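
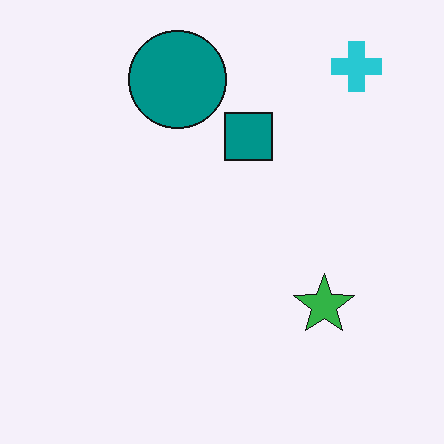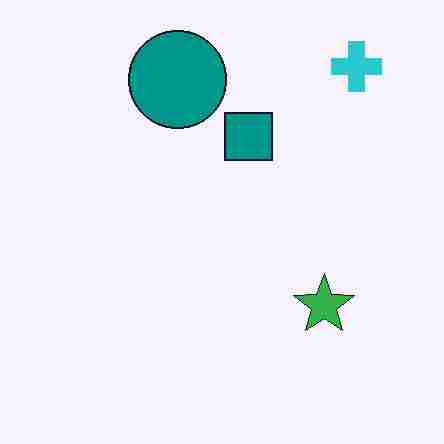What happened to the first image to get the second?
The transformation is: heavily JPEG-compressed with obvious blocking artifacts.

Blocky 8×8 compression artifacts appear around shape edges and the flat background shows ringing — characteristic JPEG degradation.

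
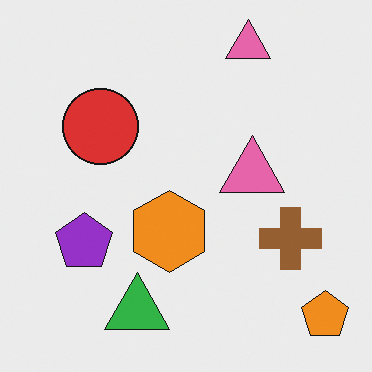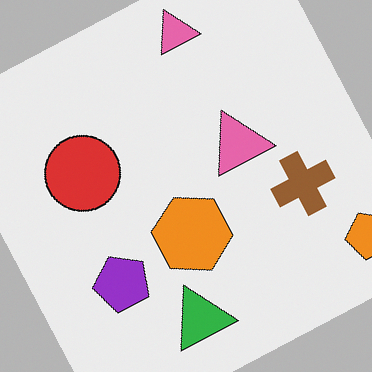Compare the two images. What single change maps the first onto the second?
The image was rotated counter-clockwise by a clearly visible amount.

Every shape is tilted by the same angle and the image corners show triangular fill wedges — a whole-image rotation by a non-right angle.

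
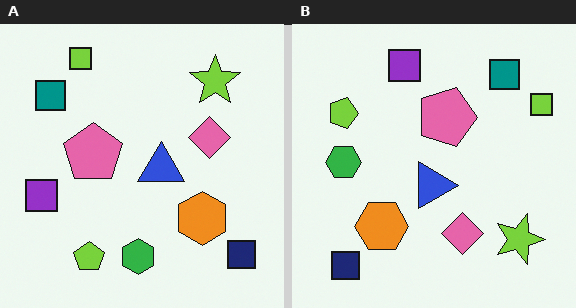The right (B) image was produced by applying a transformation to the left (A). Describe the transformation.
The right (B) image is the left (A) rotated 90° clockwise.

The navy square sits in the bottom-right of the left (A) image and the bottom-left of the right (B) — consistent with a whole-image 90° clockwise rotation.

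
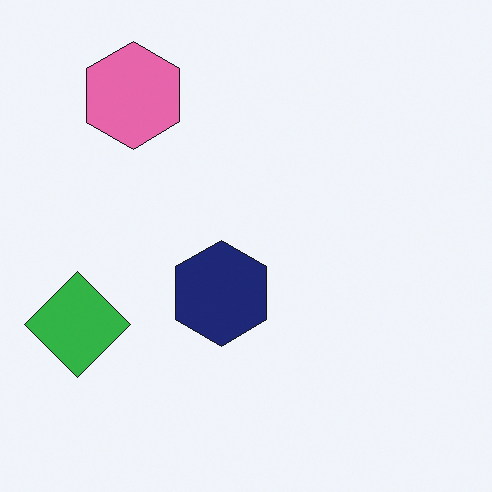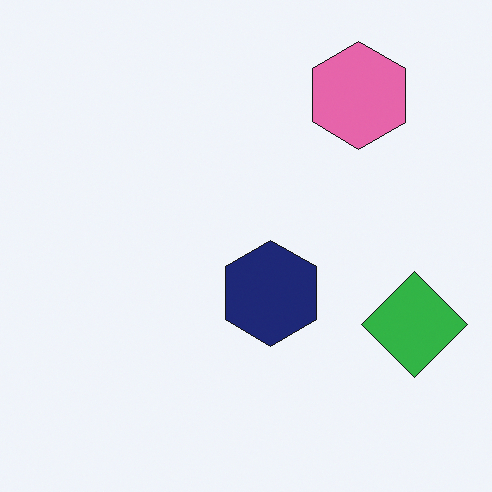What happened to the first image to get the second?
The second image is the first flipped horizontally (left ↔ right).

The green diamond is in the left of the first image and the right of the second — shapes on opposite sides of the vertical midline have swapped in a mirror flip.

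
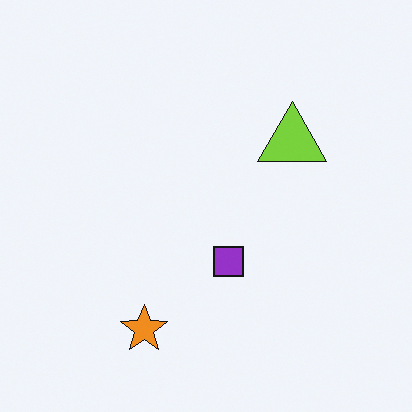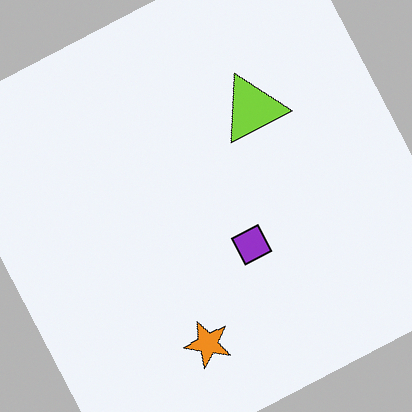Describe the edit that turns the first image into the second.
The second image is the first rotated counter-clockwise by a clearly visible amount.

Every shape is tilted by the same angle and the image corners show triangular fill wedges — a whole-image rotation by a non-right angle.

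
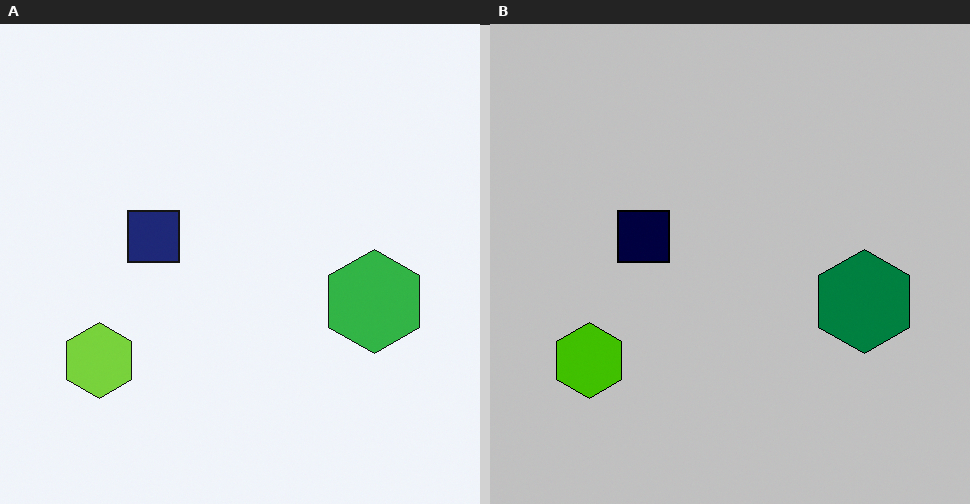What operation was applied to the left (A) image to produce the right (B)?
The right (B) image is the left (A) aggressively posterized.

Each flat color has snapped to a coarser quantized level — most visibly, the near-white background has dropped to a flat grey.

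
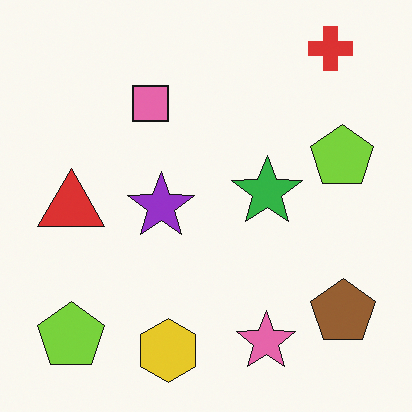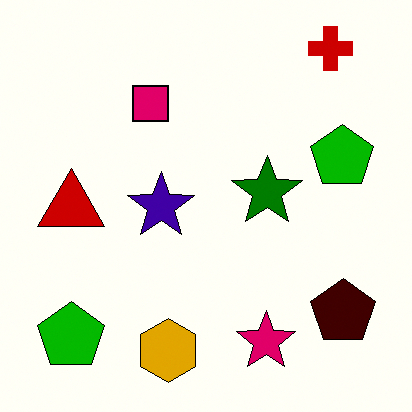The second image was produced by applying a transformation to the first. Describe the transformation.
This is the original image boosted in contrast.

Tones are pushed away from mid-grey across the whole image — a global contrast change.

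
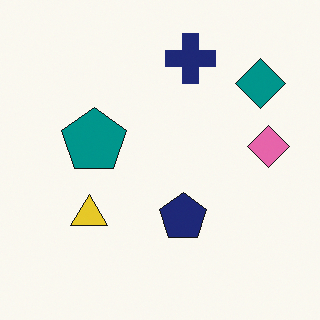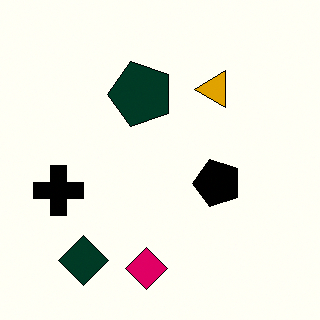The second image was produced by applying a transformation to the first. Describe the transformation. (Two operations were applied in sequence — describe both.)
The second image is the first boosted in contrast, then transposed (reflected across the top-left ↔ bottom-right diagonal).

Tones are pushed away from mid-grey across the whole image — a global contrast change. Shapes have swapped their row and column positions — what was in the top-right is now in the bottom-left — a diagonal reflection.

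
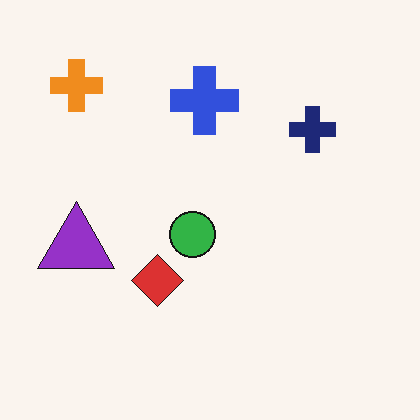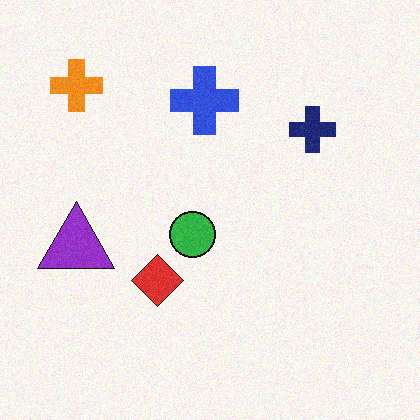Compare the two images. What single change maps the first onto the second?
Degraded with light additive noise.

Random speckle covers the whole image, including the flat background.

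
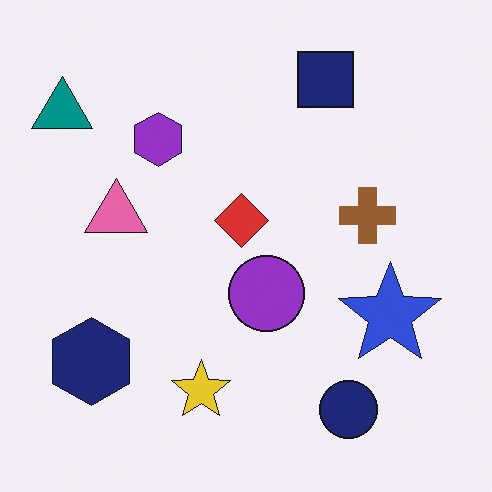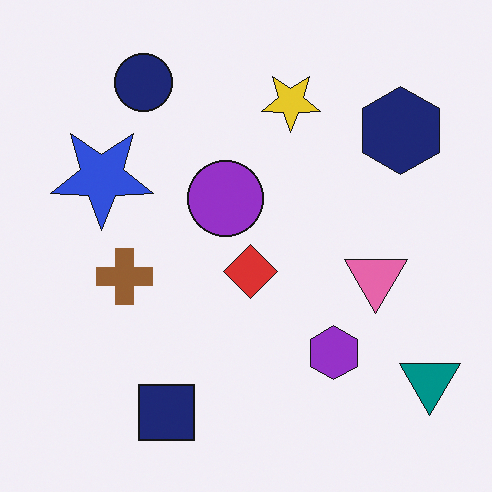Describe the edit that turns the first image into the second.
Rotated 180°.

The teal triangle sits in the top-left of the first image and the bottom-right of the second — consistent with a whole-image 180° rotation.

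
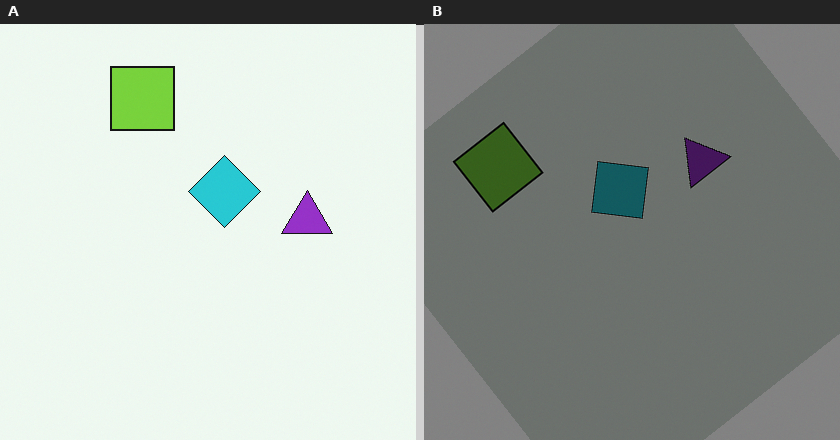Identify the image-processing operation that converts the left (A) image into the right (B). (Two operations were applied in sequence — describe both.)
This is the original image substantially darkened, then rotated counter-clockwise by a large amount — several tens of degrees.

Every pixel — background and shapes alike — is uniformly darkened. Every shape is tilted by the same angle and the image corners show triangular fill wedges — a whole-image rotation by a non-right angle.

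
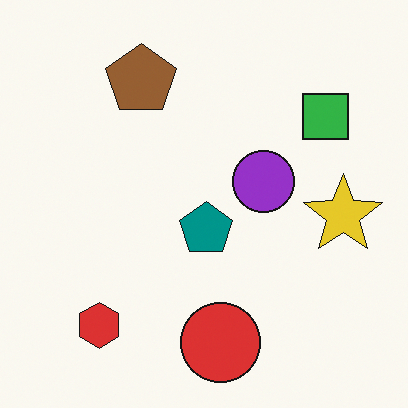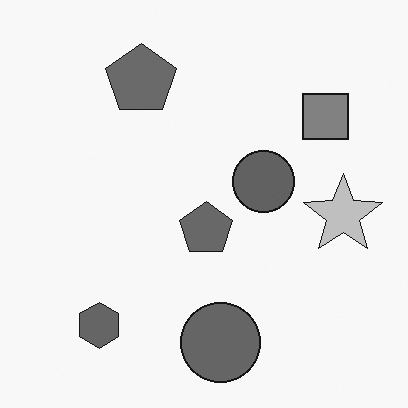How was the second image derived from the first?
It was converted to grayscale.

All color is removed — every shape is now a shade of grey.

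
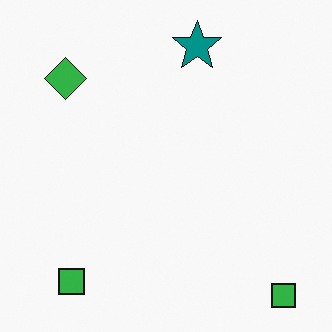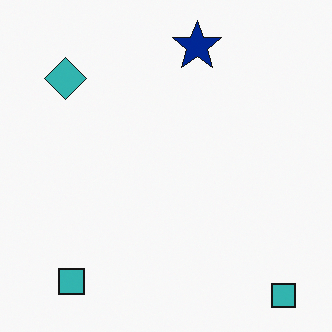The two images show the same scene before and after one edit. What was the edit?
The transformation is: hue-shifted by a small amount.

Every shape's color has rotated by the same amount around the hue wheel — a uniform hue shift.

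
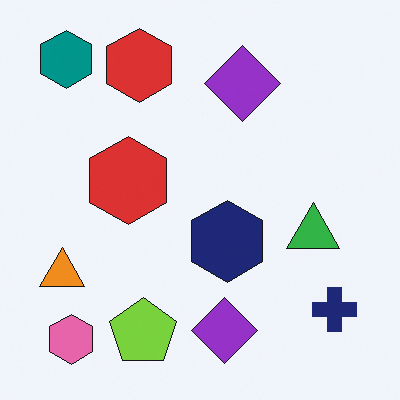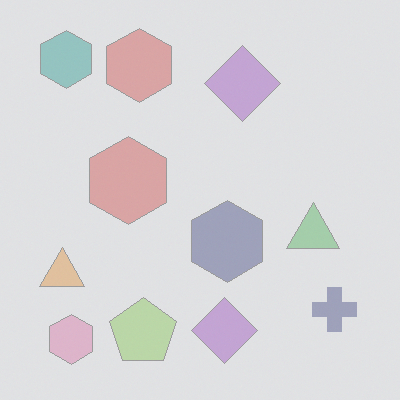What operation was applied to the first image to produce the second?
This is the original image given much lower contrast.

Tones are pushed toward mid-grey across the whole image — a global contrast change.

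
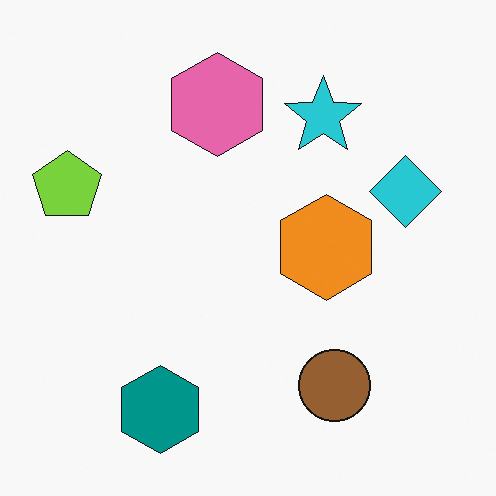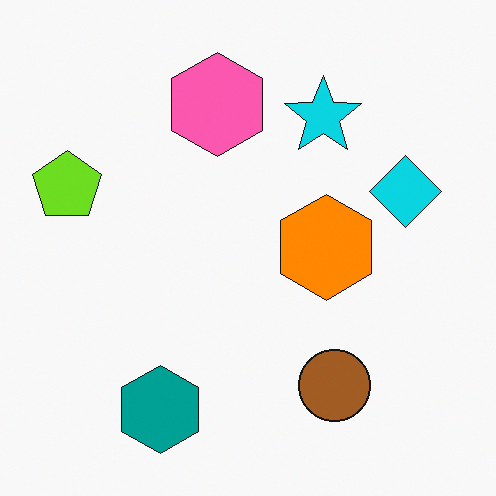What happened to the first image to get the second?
This is the original image slightly oversaturated.

All colors are more vivid — a global saturation change.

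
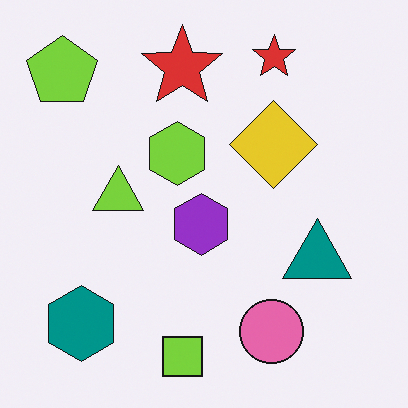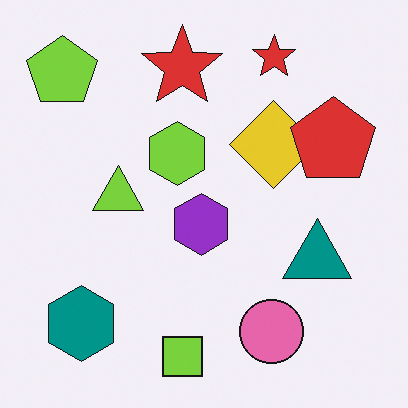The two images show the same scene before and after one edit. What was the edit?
Overlaid with an additional red pentagon.

A red pentagon appears in the second image that is absent from the first.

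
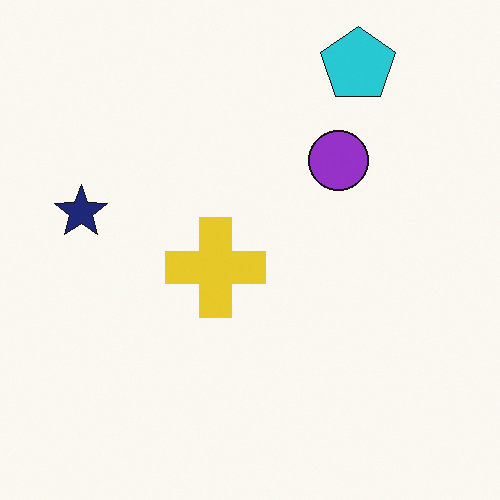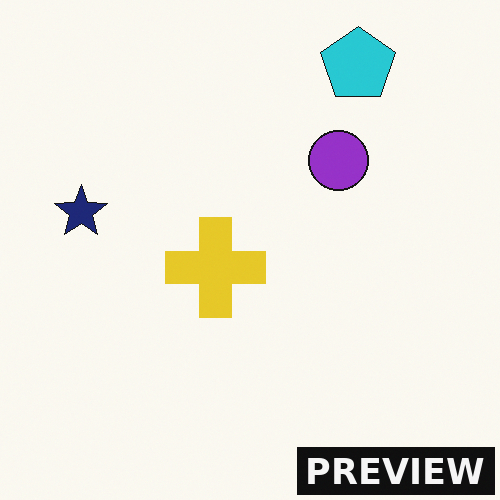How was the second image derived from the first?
Watermarked with the text "PREVIEW" in the lower-right corner.

A dark label reading "PREVIEW" appears in the lower-right corner.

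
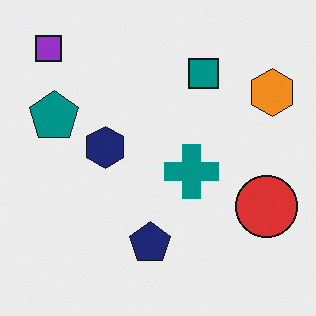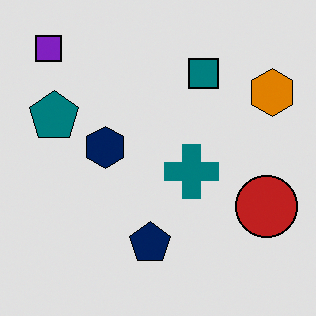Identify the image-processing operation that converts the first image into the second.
It was posterized to a reduced palette.

Each flat color has snapped to a coarser quantized level — most visibly, the near-white background has dropped to a flat grey.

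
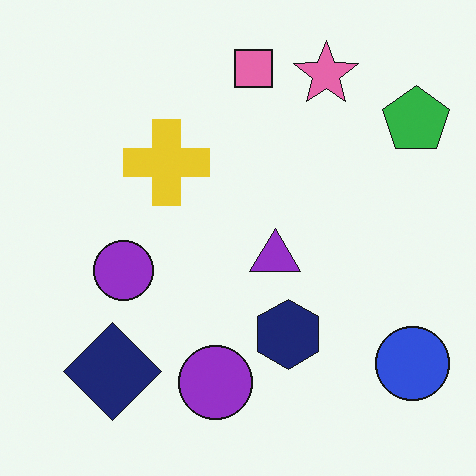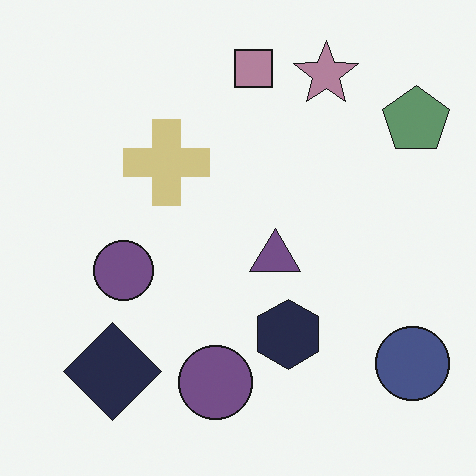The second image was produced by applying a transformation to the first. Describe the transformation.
It was heavily desaturated.

All colors are more muted and greyish — a global saturation change.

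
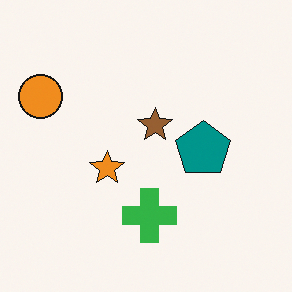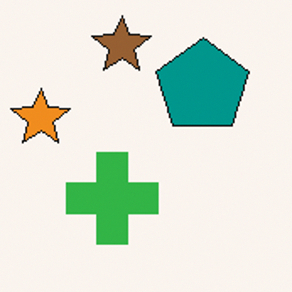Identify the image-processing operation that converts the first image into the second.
The transformation is: cropped tightly and scaled back up.

The visible shapes are larger and the field of view is narrower; shapes near the original edges may be partly or wholly outside the frame — a crop-and-rescale.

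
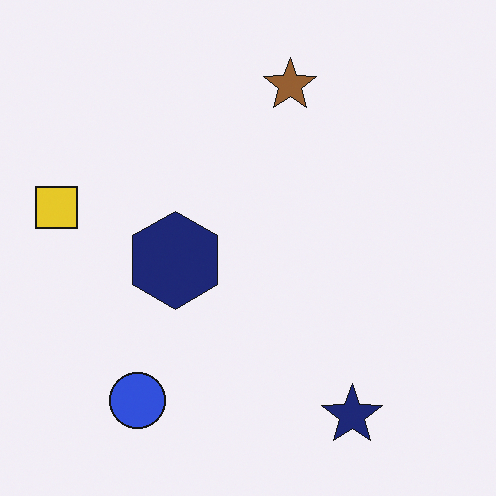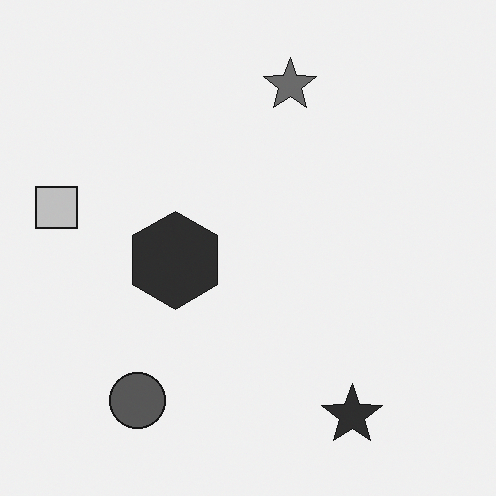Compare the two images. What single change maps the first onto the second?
It was converted to grayscale.

All color is removed — every shape is now a shade of grey.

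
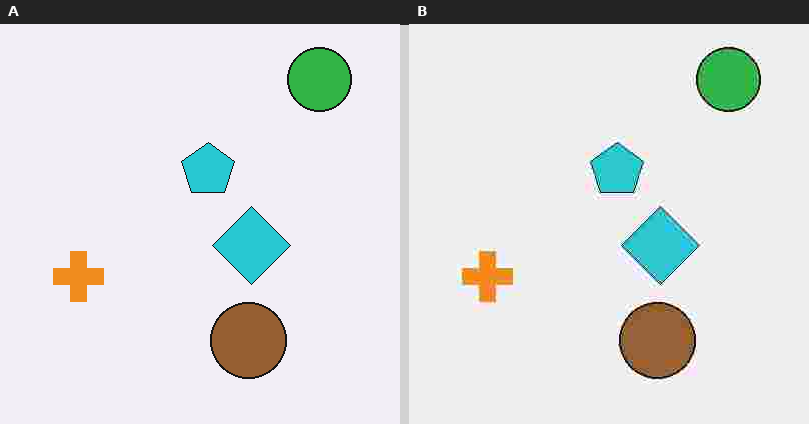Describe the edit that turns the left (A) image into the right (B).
The right (B) image is the left (A) degraded with heavy JPEG compression.

Blocky 8×8 compression artifacts appear around shape edges and the flat background shows ringing — characteristic JPEG degradation.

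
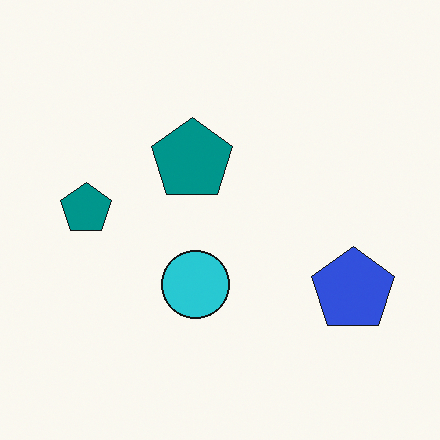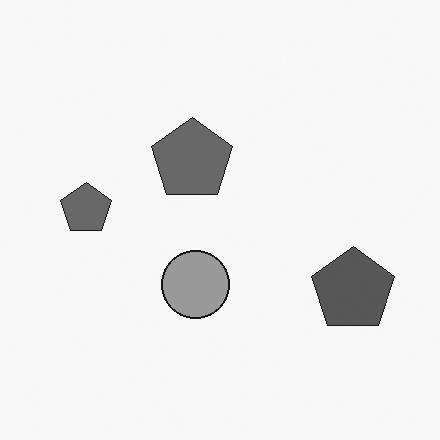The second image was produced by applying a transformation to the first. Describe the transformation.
The second image is the first converted to grayscale.

All color is removed — every shape is now a shade of grey.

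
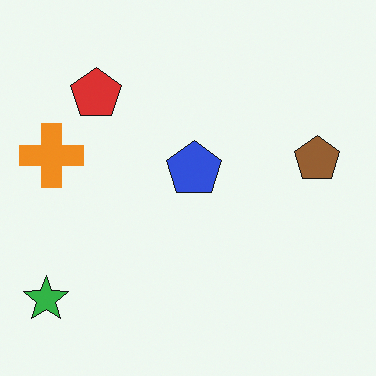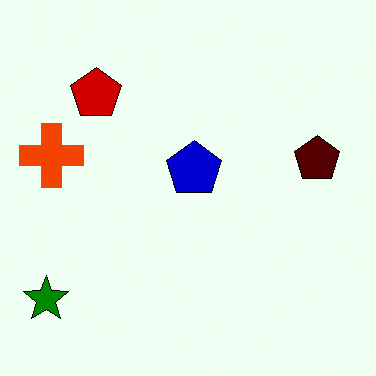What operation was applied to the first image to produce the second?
The second image is the first given much higher contrast.

Tones are pushed away from mid-grey across the whole image — a global contrast change.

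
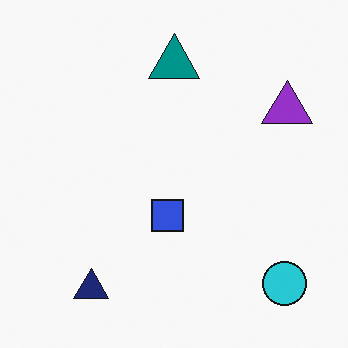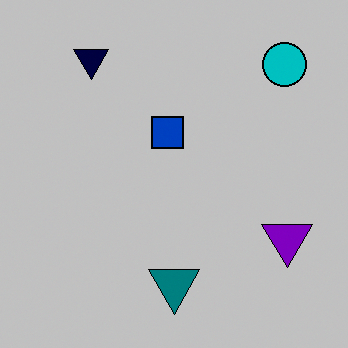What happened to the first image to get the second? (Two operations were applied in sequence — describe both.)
This is the original image flipped vertically (top ↔ bottom), then aggressively posterized.

The navy triangle is in the bottom-left of the first image and the top-left of the second — shapes on opposite sides of the horizontal midline have swapped in a mirror flip. Each flat color has snapped to a coarser quantized level — most visibly, the near-white background has dropped to a flat grey.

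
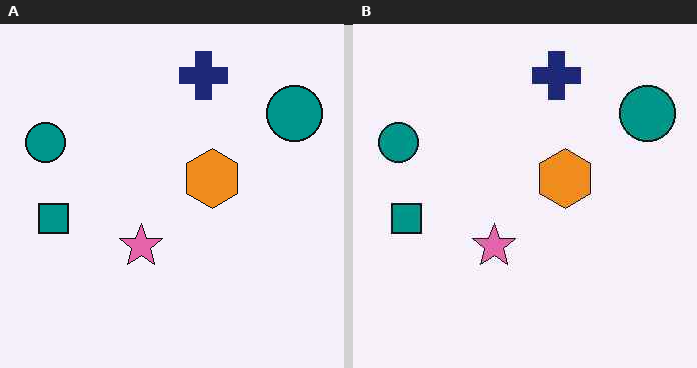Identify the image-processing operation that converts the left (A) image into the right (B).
This is the original image JPEG-compressed with visible artifacts.

Blocky 8×8 compression artifacts appear around shape edges and the flat background shows ringing — characteristic JPEG degradation.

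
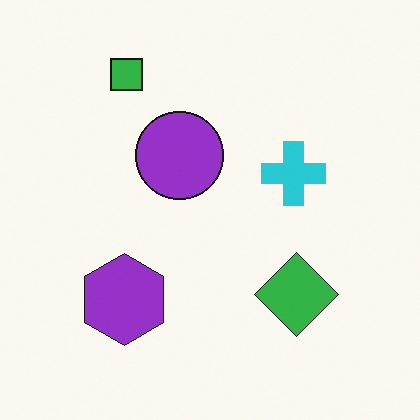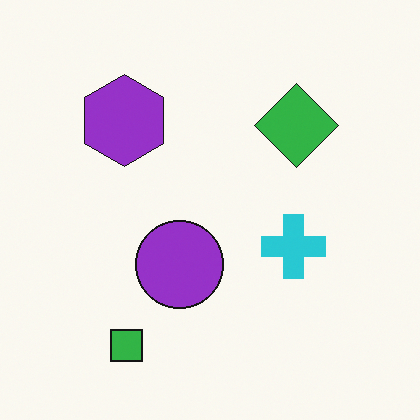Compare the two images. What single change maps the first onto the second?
It was flipped vertically (top ↔ bottom).

The green square is in the top-left of the first image and the bottom-left of the second — shapes on opposite sides of the horizontal midline have swapped in a mirror flip.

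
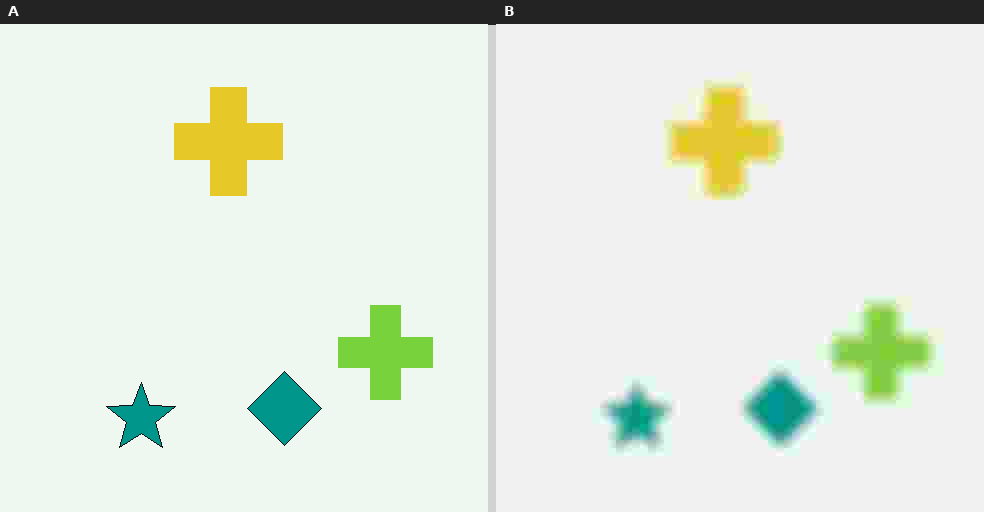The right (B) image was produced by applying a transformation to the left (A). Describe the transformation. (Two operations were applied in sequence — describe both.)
The transformation is: strongly gaussian-blurred, then degraded with heavy JPEG compression.

Shape edges and outlines are uniformly softened across the whole image. Blocky 8×8 compression artifacts appear around shape edges and the flat background shows ringing — characteristic JPEG degradation.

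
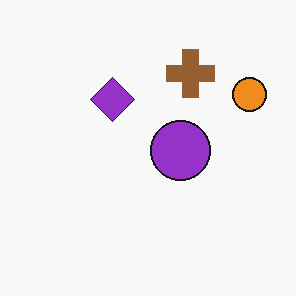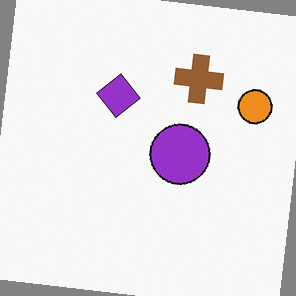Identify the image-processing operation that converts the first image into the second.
Rotated clockwise by a small amount.

Every shape is tilted by the same angle and the image corners show triangular fill wedges — a whole-image rotation by a non-right angle.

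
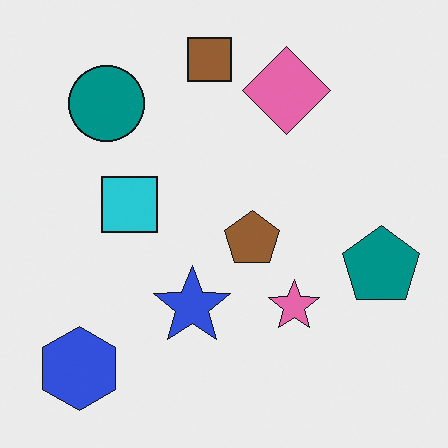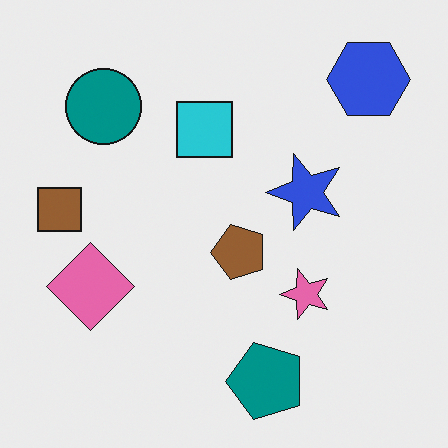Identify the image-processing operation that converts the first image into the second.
Transposed (reflected across the top-left ↔ bottom-right diagonal).

Shapes have swapped their row and column positions — what was in the top-right is now in the bottom-left — a diagonal reflection.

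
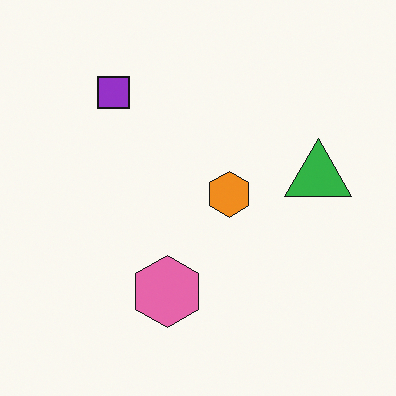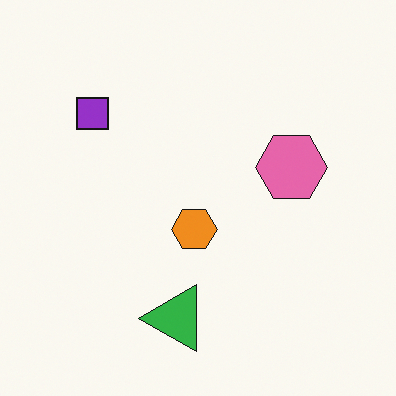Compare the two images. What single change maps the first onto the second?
The second image is the first transposed (reflected across the top-left ↔ bottom-right diagonal).

Shapes have swapped their row and column positions — what was in the top-right is now in the bottom-left — a diagonal reflection.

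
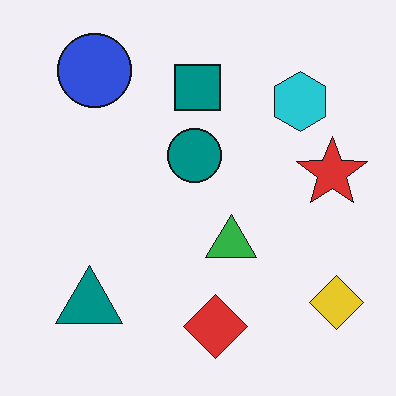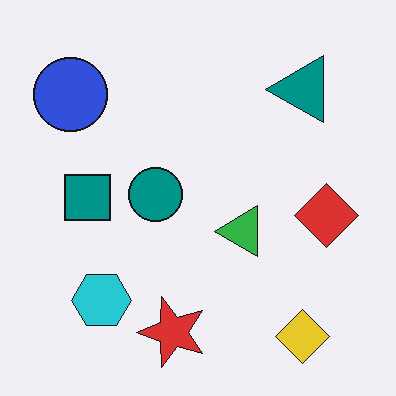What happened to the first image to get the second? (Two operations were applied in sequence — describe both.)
Given moderate JPEG compression, then transposed (reflected across the top-left ↔ bottom-right diagonal).

Blocky 8×8 compression artifacts appear around shape edges and the flat background shows ringing — characteristic JPEG degradation. Shapes have swapped their row and column positions — what was in the top-right is now in the bottom-left — a diagonal reflection.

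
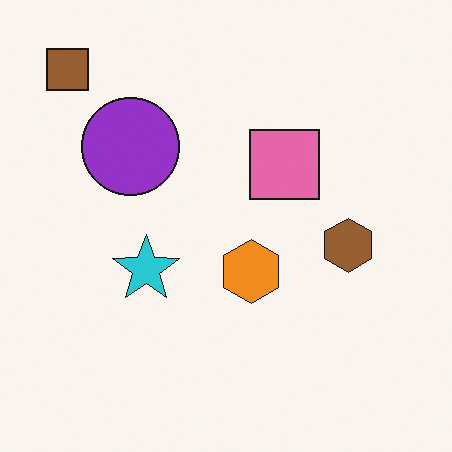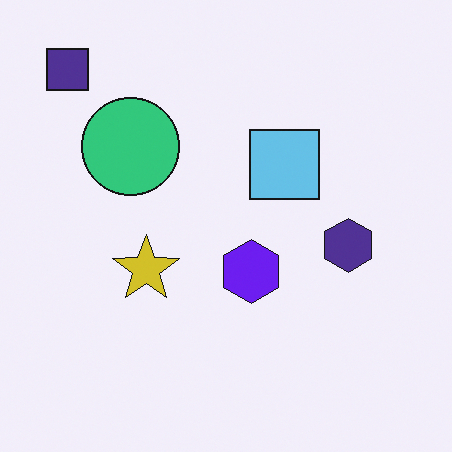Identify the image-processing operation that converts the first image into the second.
The second image is the first hue-shifted by a large amount.

Every shape's color has rotated by the same amount around the hue wheel — a uniform hue shift.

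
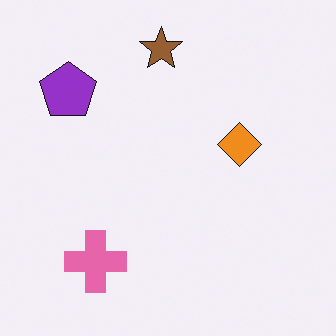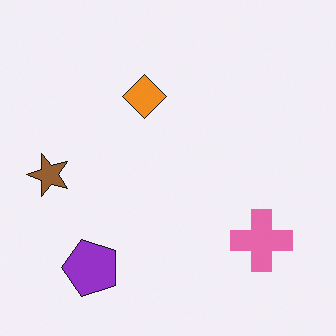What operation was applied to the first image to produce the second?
This is the original image rotated 90° counter-clockwise.

The purple pentagon sits in the top-left of the first image and the bottom-left of the second — consistent with a whole-image 90° counter-clockwise rotation.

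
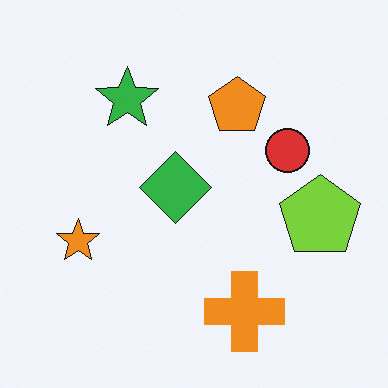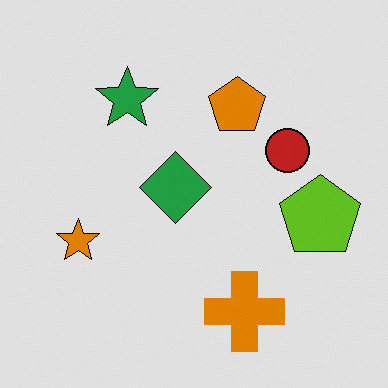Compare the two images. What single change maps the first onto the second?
The image was posterized to a reduced palette.

Each flat color has snapped to a coarser quantized level — most visibly, the near-white background has dropped to a flat grey.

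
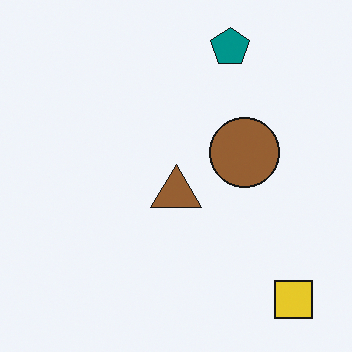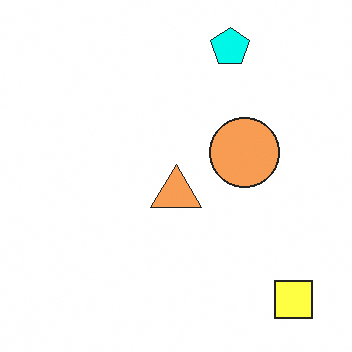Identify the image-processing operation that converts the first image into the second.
This is the original image substantially brightened.

Every pixel — background and shapes alike — is uniformly brightened.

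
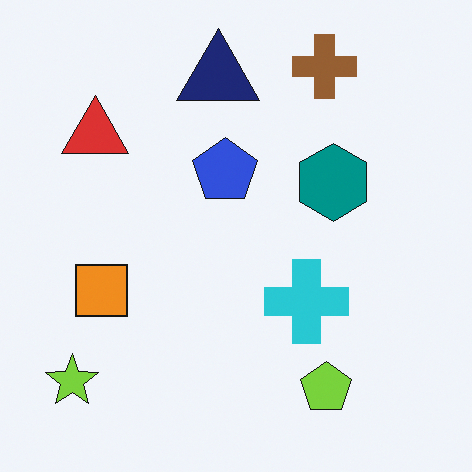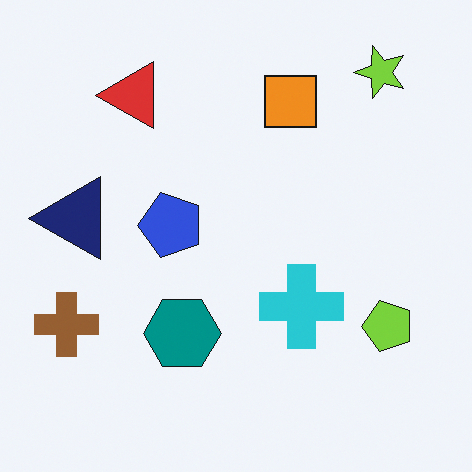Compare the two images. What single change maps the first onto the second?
The second image is the first transposed (reflected across the top-left ↔ bottom-right diagonal).

Shapes have swapped their row and column positions — what was in the top-right is now in the bottom-left — a diagonal reflection.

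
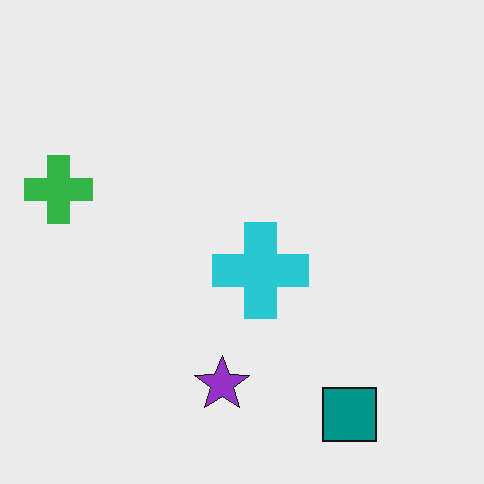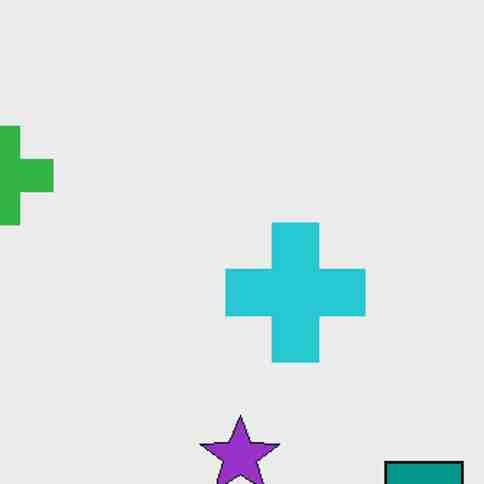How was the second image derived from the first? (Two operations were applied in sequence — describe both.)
Cropped to a modestly smaller region and rescaled, then degraded with heavy JPEG compression.

The visible shapes are larger and the field of view is narrower; shapes near the original edges may be partly or wholly outside the frame — a crop-and-rescale. Blocky 8×8 compression artifacts appear around shape edges and the flat background shows ringing — characteristic JPEG degradation.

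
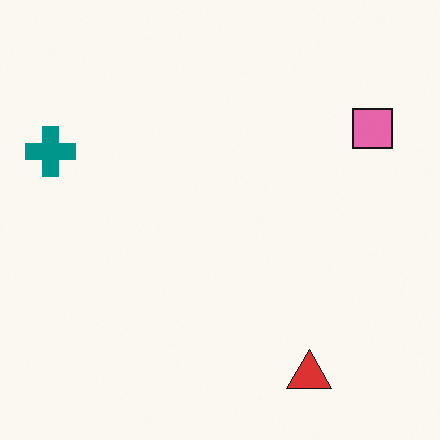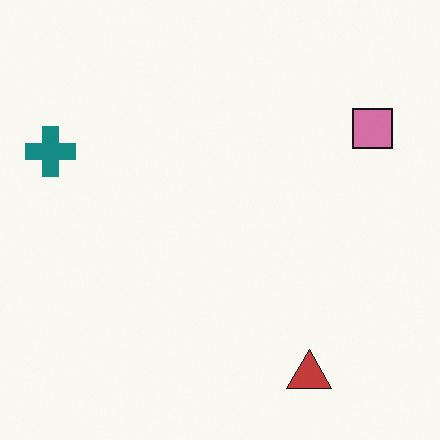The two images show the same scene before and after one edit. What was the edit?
The transformation is: slightly desaturated.

All colors are more muted and greyish — a global saturation change.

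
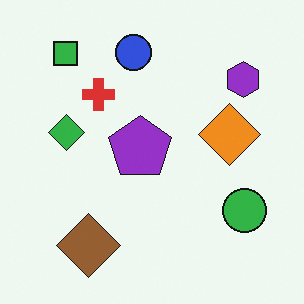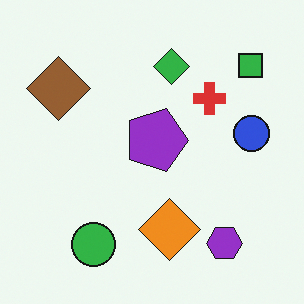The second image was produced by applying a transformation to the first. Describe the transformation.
The transformation is: rotated 90° clockwise.

The green square sits in the top-left of the first image and the top-right of the second — consistent with a whole-image 90° clockwise rotation.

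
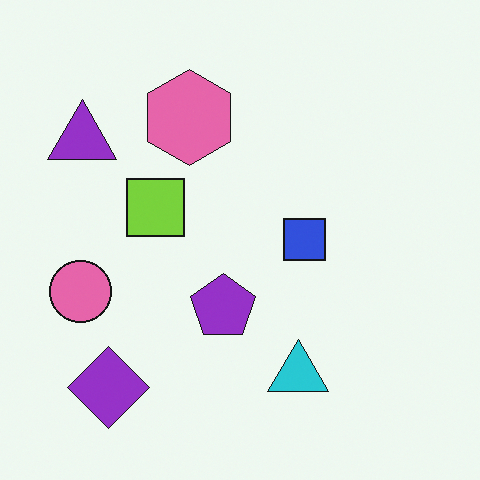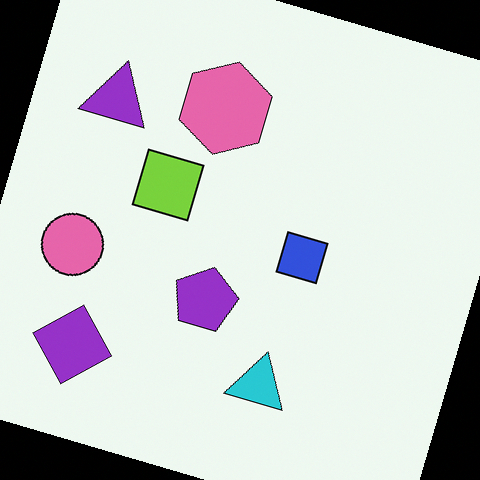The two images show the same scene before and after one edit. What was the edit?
The image was rotated clockwise by a moderate amount.

Every shape is tilted by the same angle and the image corners show triangular fill wedges — a whole-image rotation by a non-right angle.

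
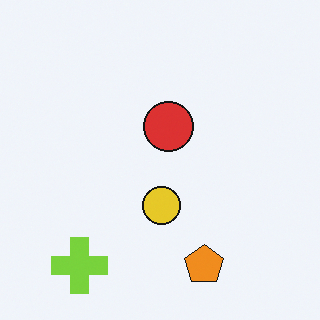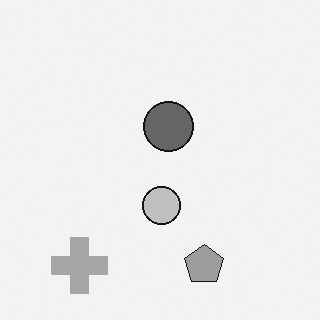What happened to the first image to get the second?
The transformation is: converted to grayscale.

All color is removed — every shape is now a shade of grey.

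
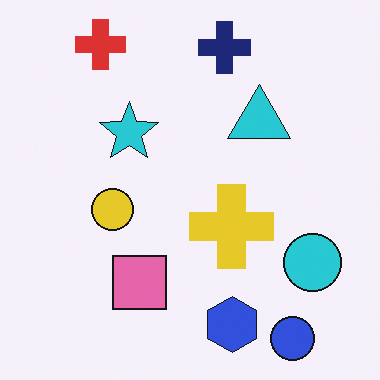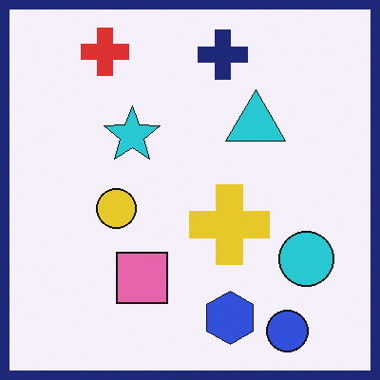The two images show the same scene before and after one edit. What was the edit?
It was framed with a navy border.

A solid navy frame runs around the edge of the second image, with the content slightly shrunk inside it.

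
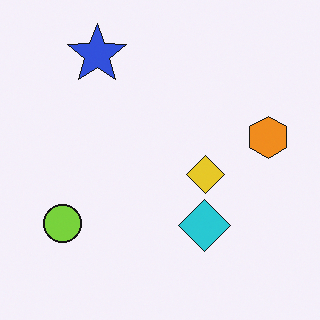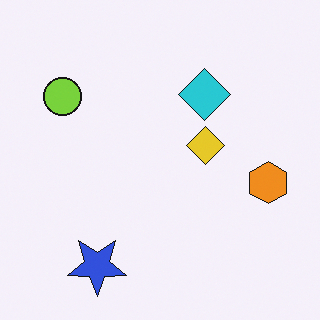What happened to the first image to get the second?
Flipped vertically (top ↔ bottom).

The blue star is in the top-left of the first image and the bottom-left of the second — shapes on opposite sides of the horizontal midline have swapped in a mirror flip.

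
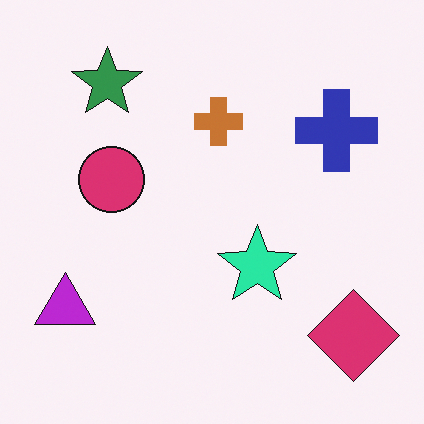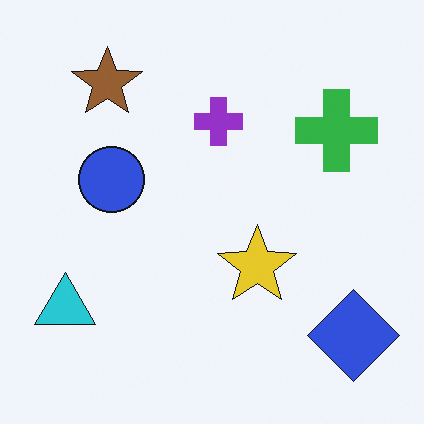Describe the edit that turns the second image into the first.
It was hue-shifted through roughly a third of the color wheel.

Every shape's color has rotated by the same amount around the hue wheel — a uniform hue shift.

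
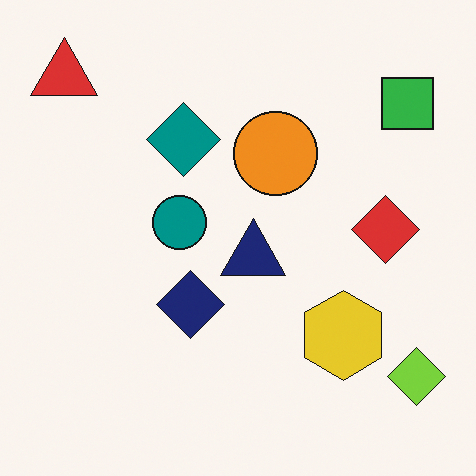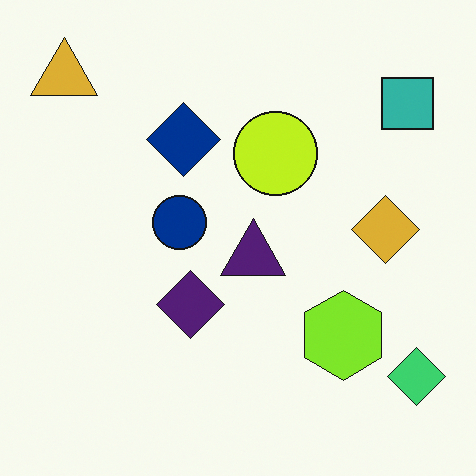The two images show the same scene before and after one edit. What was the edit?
This is the original image hue-shifted slightly.

Every shape's color has rotated by the same amount around the hue wheel — a uniform hue shift.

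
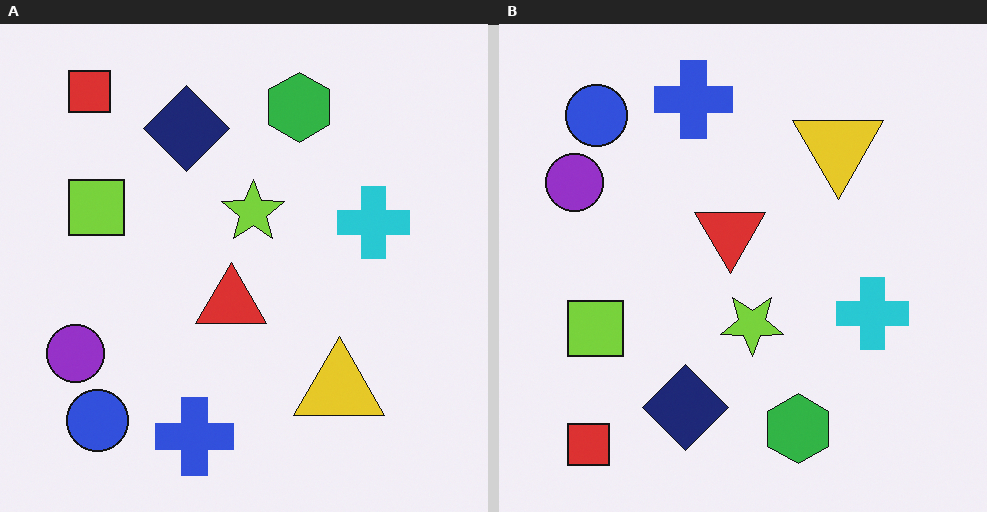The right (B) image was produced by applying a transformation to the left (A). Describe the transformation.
Flipped vertically (top ↔ bottom).

The red square is in the top-left of the left (A) image and the bottom-left of the right (B) — shapes on opposite sides of the horizontal midline have swapped in a mirror flip.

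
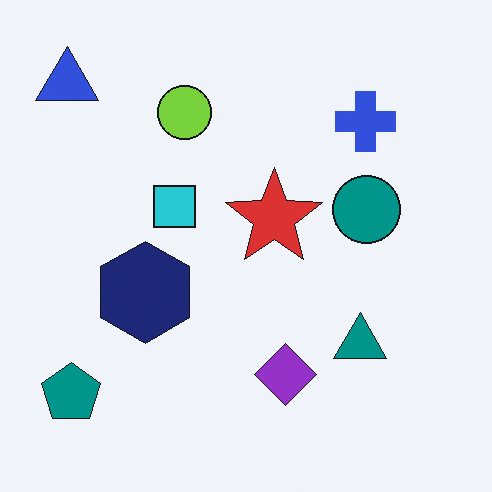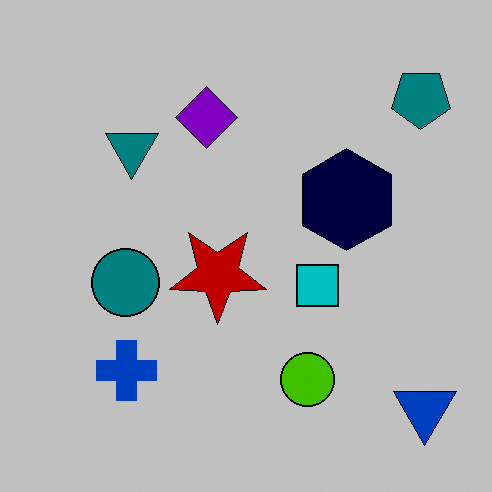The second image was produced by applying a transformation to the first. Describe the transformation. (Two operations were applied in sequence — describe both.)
The transformation is: rotated 180°, then aggressively posterized.

The blue triangle sits in the top-left of the first image and the bottom-right of the second — consistent with a whole-image 180° rotation. Each flat color has snapped to a coarser quantized level — most visibly, the near-white background has dropped to a flat grey.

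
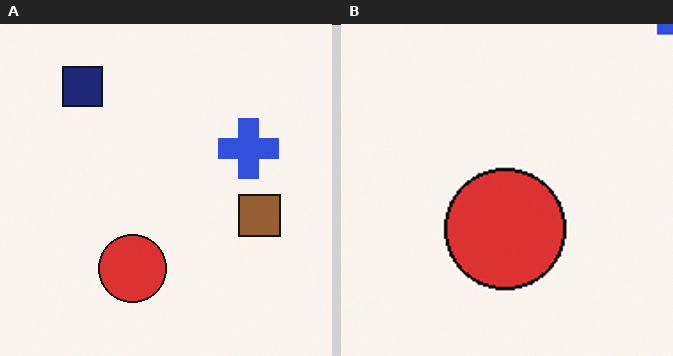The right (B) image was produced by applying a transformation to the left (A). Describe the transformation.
It was cropped tightly and scaled back up.

The visible shapes are larger and the field of view is narrower; shapes near the original edges may be partly or wholly outside the frame — a crop-and-rescale.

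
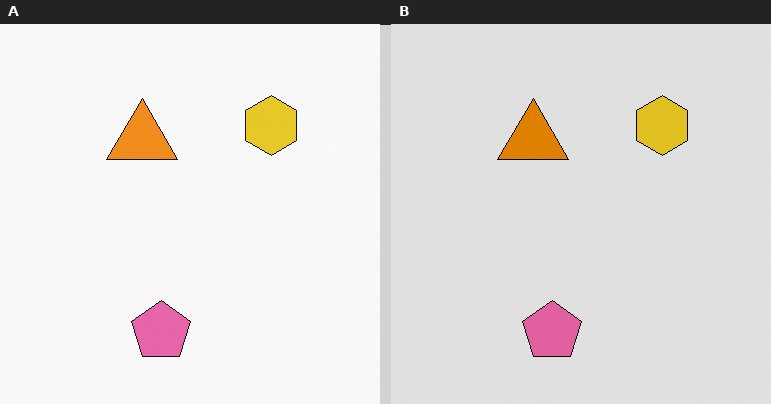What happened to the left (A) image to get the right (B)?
Posterized to a reduced palette.

Each flat color has snapped to a coarser quantized level — most visibly, the near-white background has dropped to a flat grey.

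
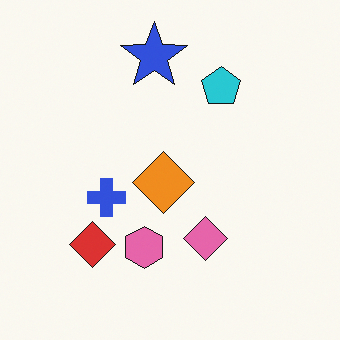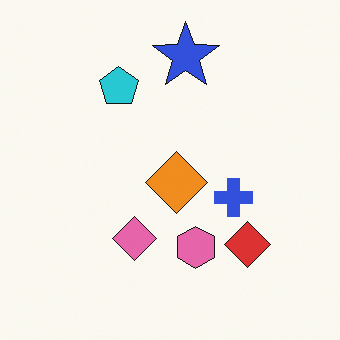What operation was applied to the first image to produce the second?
The image was flipped horizontally (left ↔ right).

The red diamond is in the bottom-left of the first image and the bottom-right of the second — shapes on opposite sides of the vertical midline have swapped in a mirror flip.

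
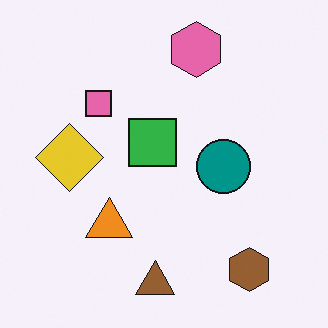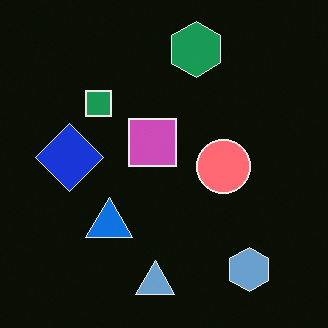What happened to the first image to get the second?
This is the original image color-inverted (negative).

The light background has become dark and every shape's color is its complement — a photographic negative.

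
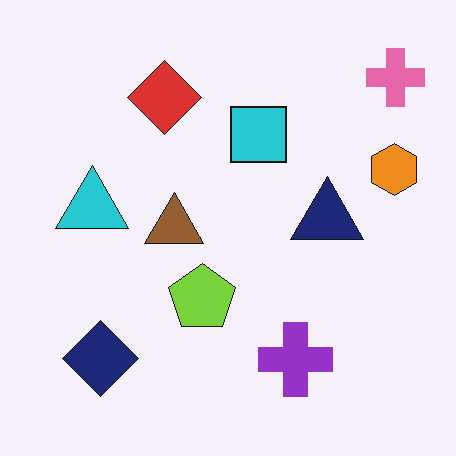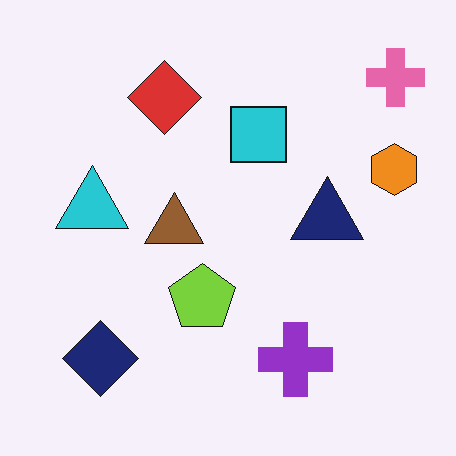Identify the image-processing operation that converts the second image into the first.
Given moderate JPEG compression.

Blocky 8×8 compression artifacts appear around shape edges and the flat background shows ringing — characteristic JPEG degradation.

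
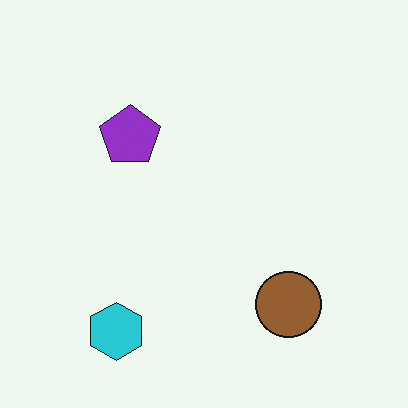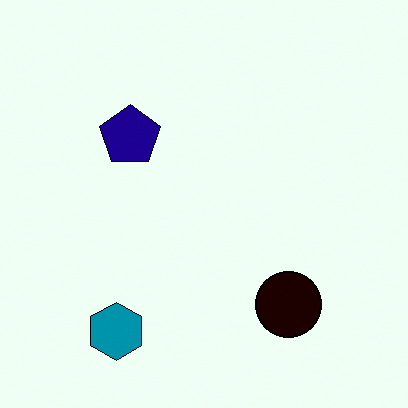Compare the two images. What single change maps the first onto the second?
This is the original image given much higher contrast.

Tones are pushed away from mid-grey across the whole image — a global contrast change.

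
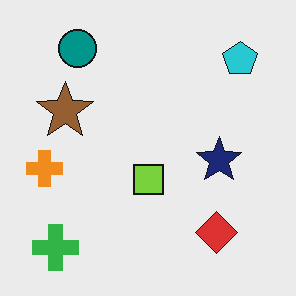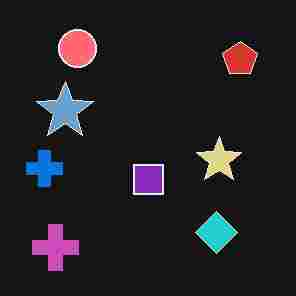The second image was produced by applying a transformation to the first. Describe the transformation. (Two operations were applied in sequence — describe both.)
This is the original image color-inverted (negative), then degraded with heavy JPEG compression.

The light background has become dark and every shape's color is its complement — a photographic negative. Blocky 8×8 compression artifacts appear around shape edges and the flat background shows ringing — characteristic JPEG degradation.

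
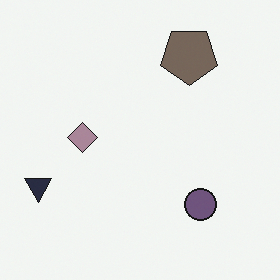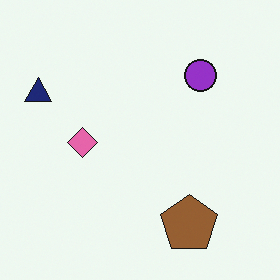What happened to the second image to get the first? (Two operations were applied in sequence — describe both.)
Flipped vertically (top ↔ bottom), then heavily desaturated.

The brown pentagon is in the bottom-right of the second image and the top-right of the first — shapes on opposite sides of the horizontal midline have swapped in a mirror flip. All colors are more muted and greyish — a global saturation change.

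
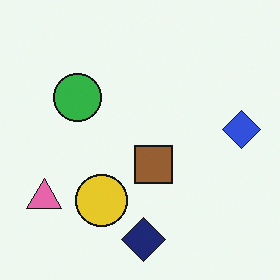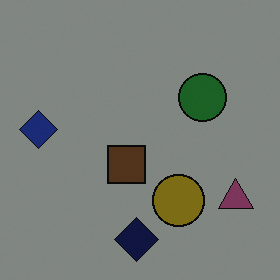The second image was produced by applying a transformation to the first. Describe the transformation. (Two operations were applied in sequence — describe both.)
This is the original image flipped horizontally (left ↔ right), then noticeably darkened.

The blue diamond is in the right of the first image and the left of the second — shapes on opposite sides of the vertical midline have swapped in a mirror flip. Every pixel — background and shapes alike — is uniformly darkened.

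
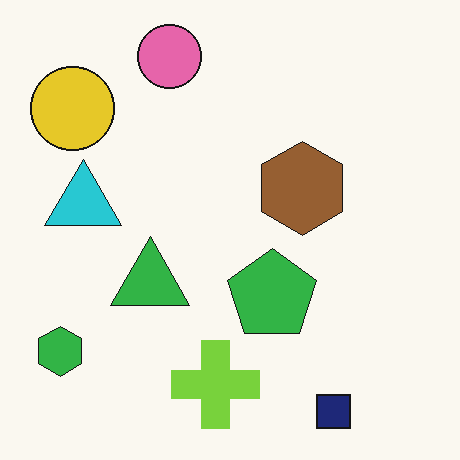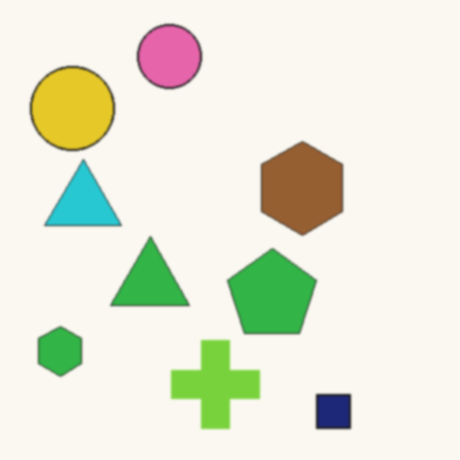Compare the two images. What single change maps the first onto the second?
Lightly blurred.

Shape edges and outlines are uniformly softened across the whole image.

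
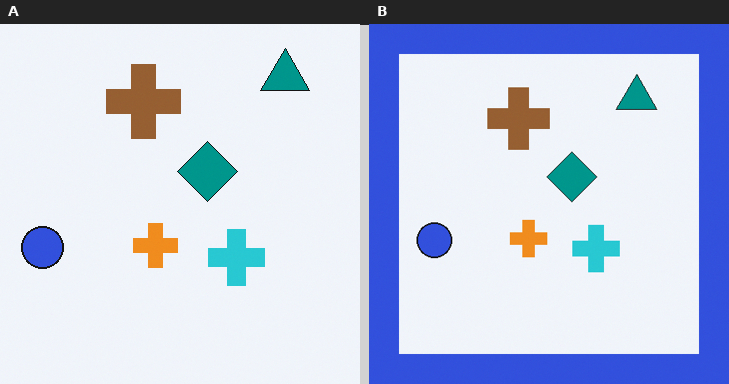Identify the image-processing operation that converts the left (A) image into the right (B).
The image was framed with a blue border.

A solid blue frame runs around the edge of the right (B) image, with the content slightly shrunk inside it.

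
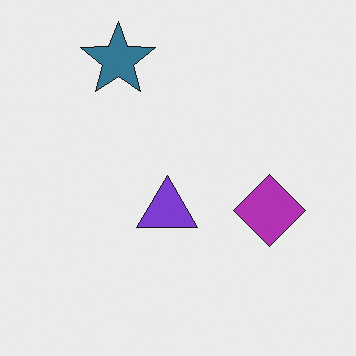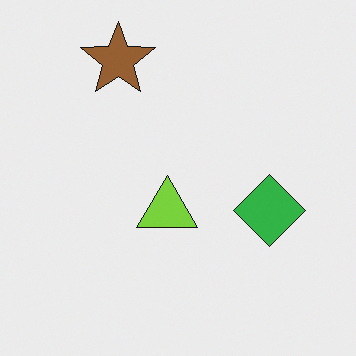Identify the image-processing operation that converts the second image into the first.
The image was hue-shifted through roughly half the color wheel.

Every shape's color has rotated by the same amount around the hue wheel — a uniform hue shift.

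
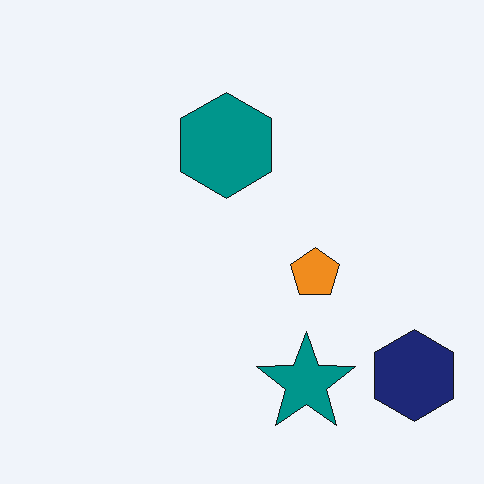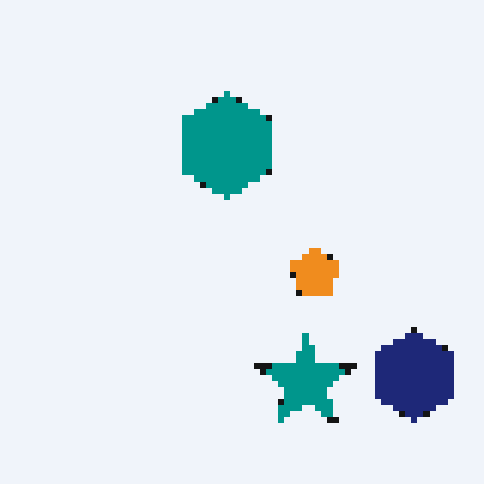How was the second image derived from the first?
The image was moderately pixelated.

Shapes are reduced to large square blocks; fine edges and outlines are lost — a downscale-then-upscale (mosaic) effect.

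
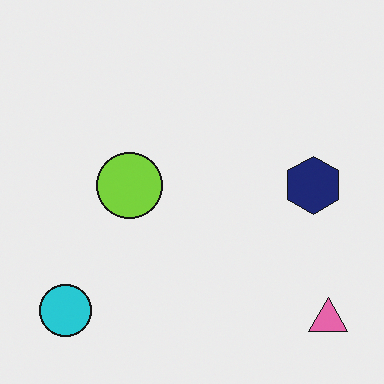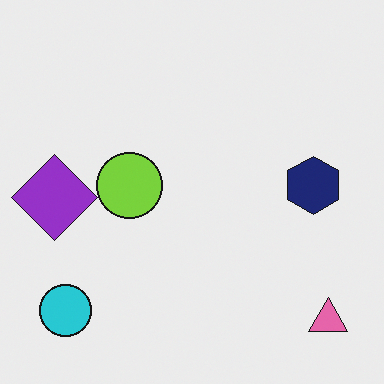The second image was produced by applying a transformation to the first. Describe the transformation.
Overlaid with an additional purple diamond.

A purple diamond appears in the second image that is absent from the first.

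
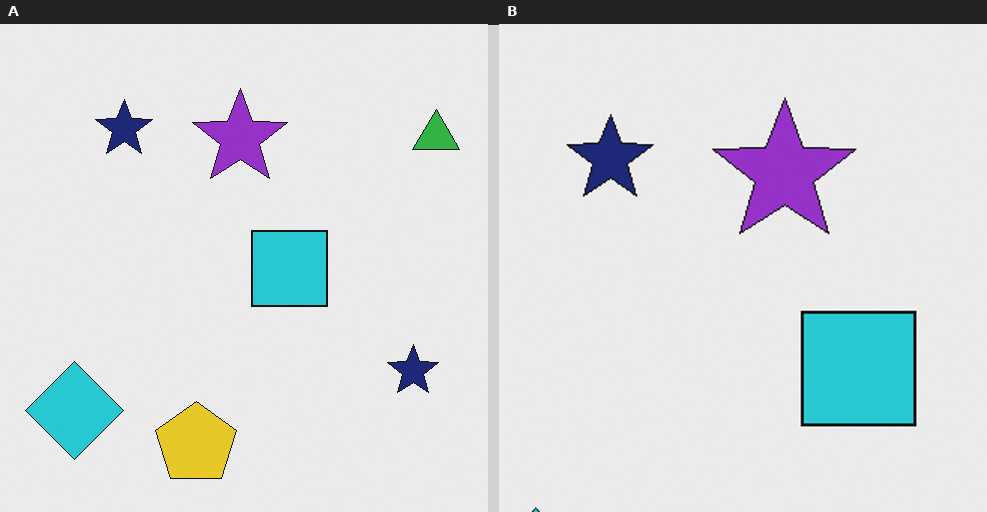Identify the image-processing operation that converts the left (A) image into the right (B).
This is the original image cropped to a modestly smaller region and rescaled.

The visible shapes are larger and the field of view is narrower; shapes near the original edges may be partly or wholly outside the frame — a crop-and-rescale.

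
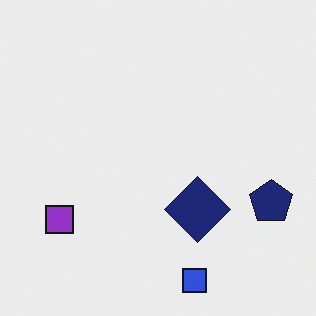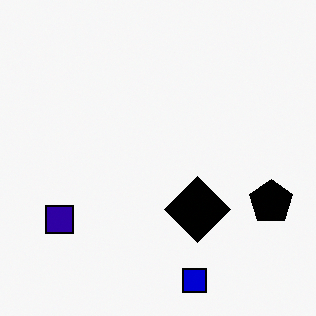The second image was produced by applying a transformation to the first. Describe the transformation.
The image was given much higher contrast.

Tones are pushed away from mid-grey across the whole image — a global contrast change.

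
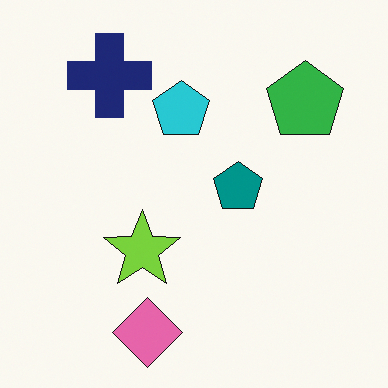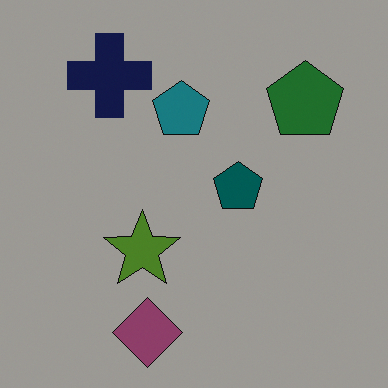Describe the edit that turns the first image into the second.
This is the original image darkened a lot.

Every pixel — background and shapes alike — is uniformly darkened.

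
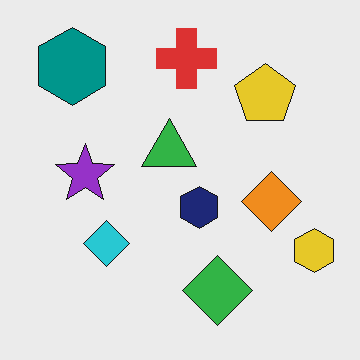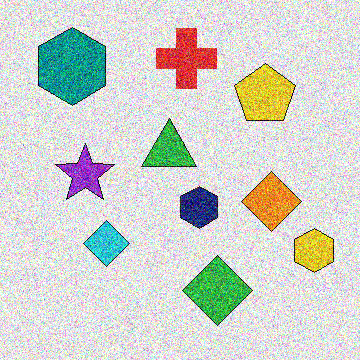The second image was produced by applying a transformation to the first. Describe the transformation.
This is the original image degraded with a thick layer of grain.

Random speckle covers the whole image, including the flat background.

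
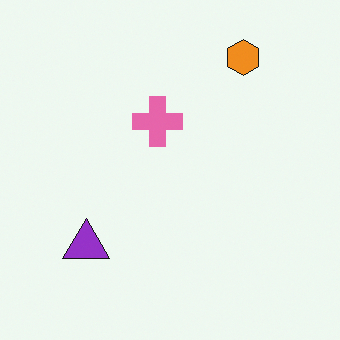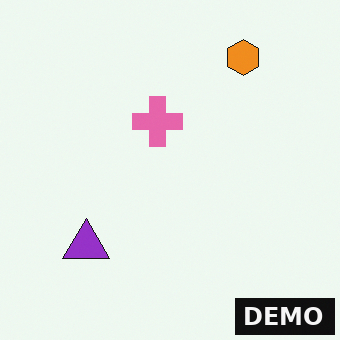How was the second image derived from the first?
The image was watermarked with the text "DEMO" in the lower-right corner.

A dark label reading "DEMO" appears in the lower-right corner.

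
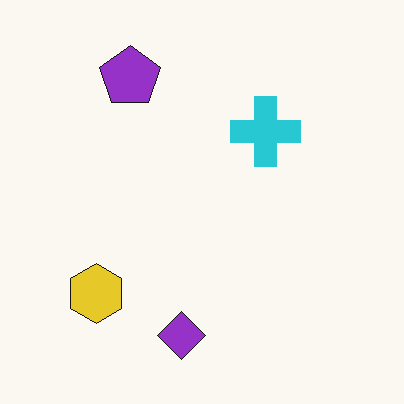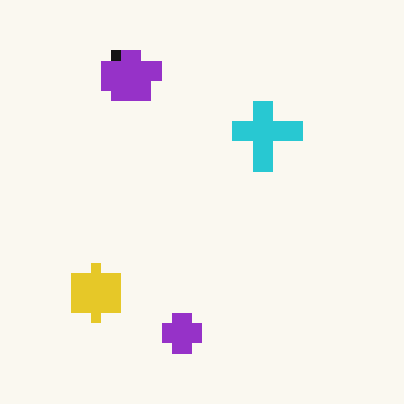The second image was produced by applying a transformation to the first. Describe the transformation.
The second image is the first coarsely pixelated.

Shapes are reduced to large square blocks; fine edges and outlines are lost — a downscale-then-upscale (mosaic) effect.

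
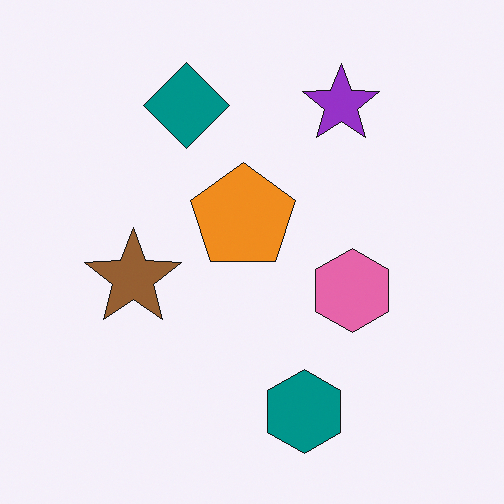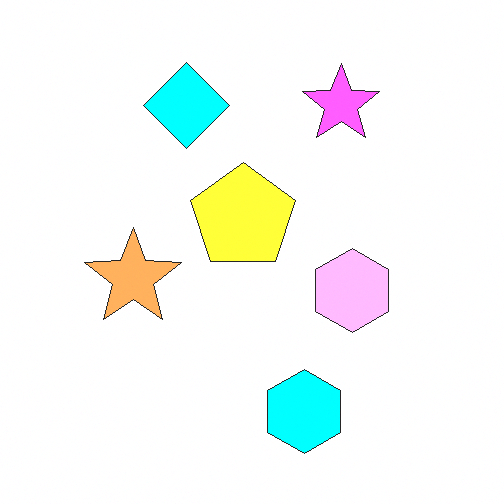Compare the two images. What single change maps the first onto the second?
The transformation is: brightened a lot.

Every pixel — background and shapes alike — is uniformly brightened.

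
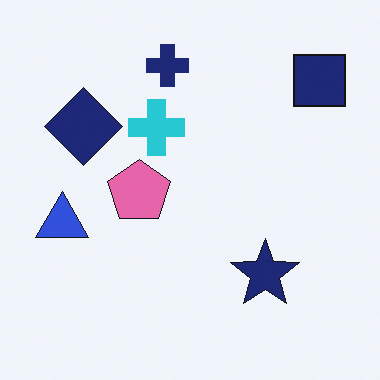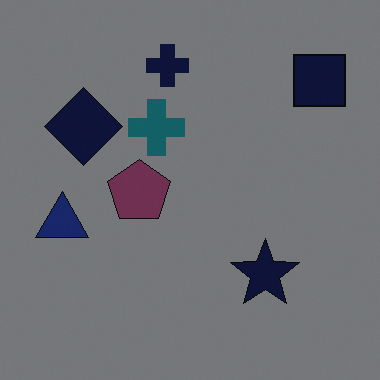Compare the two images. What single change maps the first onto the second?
Noticeably darkened.

Every pixel — background and shapes alike — is uniformly darkened.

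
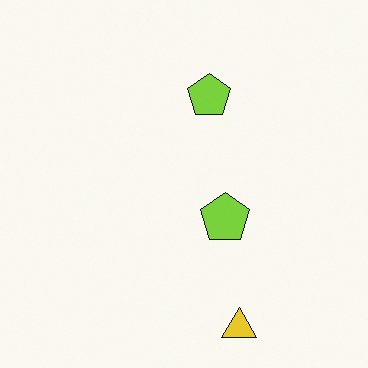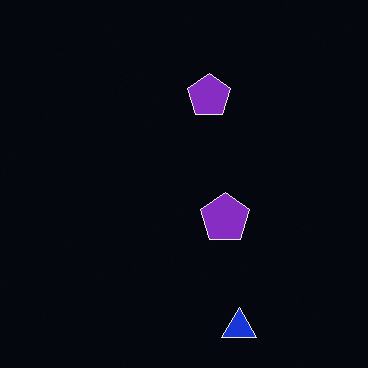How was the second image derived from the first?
The image was color-inverted (negative).

The light background has become dark and every shape's color is its complement — a photographic negative.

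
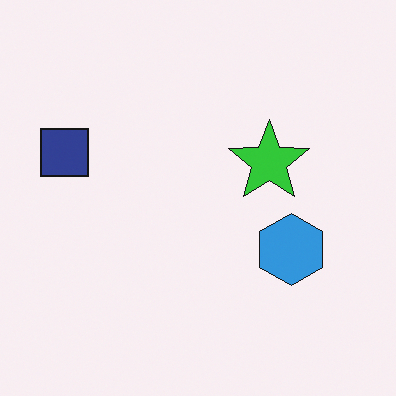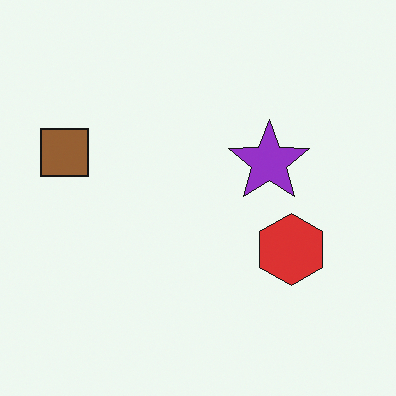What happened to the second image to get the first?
This is the original image hue-shifted by a large amount.

Every shape's color has rotated by the same amount around the hue wheel — a uniform hue shift.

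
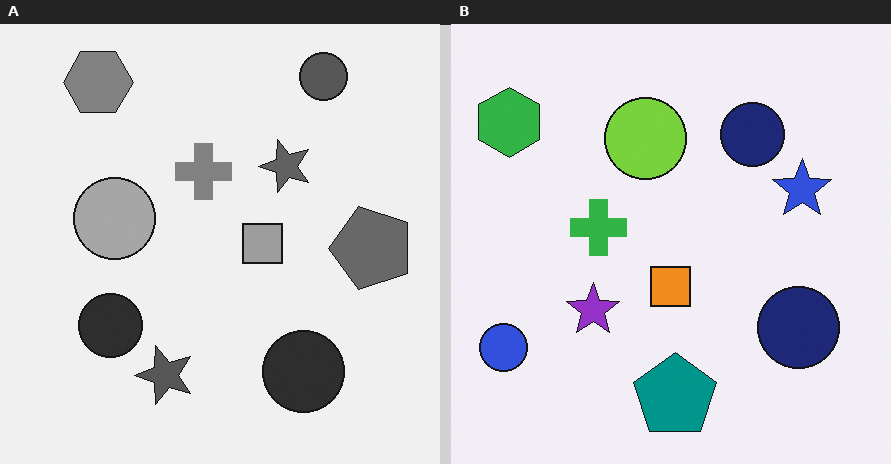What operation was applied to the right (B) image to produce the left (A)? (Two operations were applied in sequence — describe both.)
The left (A) image is the right (B) converted to grayscale, then transposed (reflected across the top-left ↔ bottom-right diagonal).

All color is removed — every shape is now a shade of grey. Shapes have swapped their row and column positions — what was in the top-right is now in the bottom-left — a diagonal reflection.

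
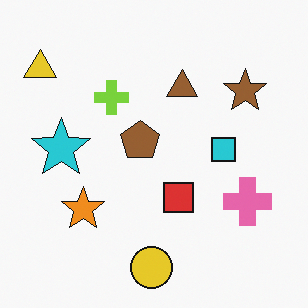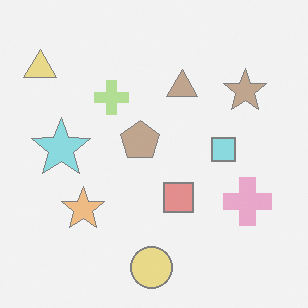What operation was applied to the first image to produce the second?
The transformation is: given much lower contrast.

Tones are pushed toward mid-grey across the whole image — a global contrast change.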